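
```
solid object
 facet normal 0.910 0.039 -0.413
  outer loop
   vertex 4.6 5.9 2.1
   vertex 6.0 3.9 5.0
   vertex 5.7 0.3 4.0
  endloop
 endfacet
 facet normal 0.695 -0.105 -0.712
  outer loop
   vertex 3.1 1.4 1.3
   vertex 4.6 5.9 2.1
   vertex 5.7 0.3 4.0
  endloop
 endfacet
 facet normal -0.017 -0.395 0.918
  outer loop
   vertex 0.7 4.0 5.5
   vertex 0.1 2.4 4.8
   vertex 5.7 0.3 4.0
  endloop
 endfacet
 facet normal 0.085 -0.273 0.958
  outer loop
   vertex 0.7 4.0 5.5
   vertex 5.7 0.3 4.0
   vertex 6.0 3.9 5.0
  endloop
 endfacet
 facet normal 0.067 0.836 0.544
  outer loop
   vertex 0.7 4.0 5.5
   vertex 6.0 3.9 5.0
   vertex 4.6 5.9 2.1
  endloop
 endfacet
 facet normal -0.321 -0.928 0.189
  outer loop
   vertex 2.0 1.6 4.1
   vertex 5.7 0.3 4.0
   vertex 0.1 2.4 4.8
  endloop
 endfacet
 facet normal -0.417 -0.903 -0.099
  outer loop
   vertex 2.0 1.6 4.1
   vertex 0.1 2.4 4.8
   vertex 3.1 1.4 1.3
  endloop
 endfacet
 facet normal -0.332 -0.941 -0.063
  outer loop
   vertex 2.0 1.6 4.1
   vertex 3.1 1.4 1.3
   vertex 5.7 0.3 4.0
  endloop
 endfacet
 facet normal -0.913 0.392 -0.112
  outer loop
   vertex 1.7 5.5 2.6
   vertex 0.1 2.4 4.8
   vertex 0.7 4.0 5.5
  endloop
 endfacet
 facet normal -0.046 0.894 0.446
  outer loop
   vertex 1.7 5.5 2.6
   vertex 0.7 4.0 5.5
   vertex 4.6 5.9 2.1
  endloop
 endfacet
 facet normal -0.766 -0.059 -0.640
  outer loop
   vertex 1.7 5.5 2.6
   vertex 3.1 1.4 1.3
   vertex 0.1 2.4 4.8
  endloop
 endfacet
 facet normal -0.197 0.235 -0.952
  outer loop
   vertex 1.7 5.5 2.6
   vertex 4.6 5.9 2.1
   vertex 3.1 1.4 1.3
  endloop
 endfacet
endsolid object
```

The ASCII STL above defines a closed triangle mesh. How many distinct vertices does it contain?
8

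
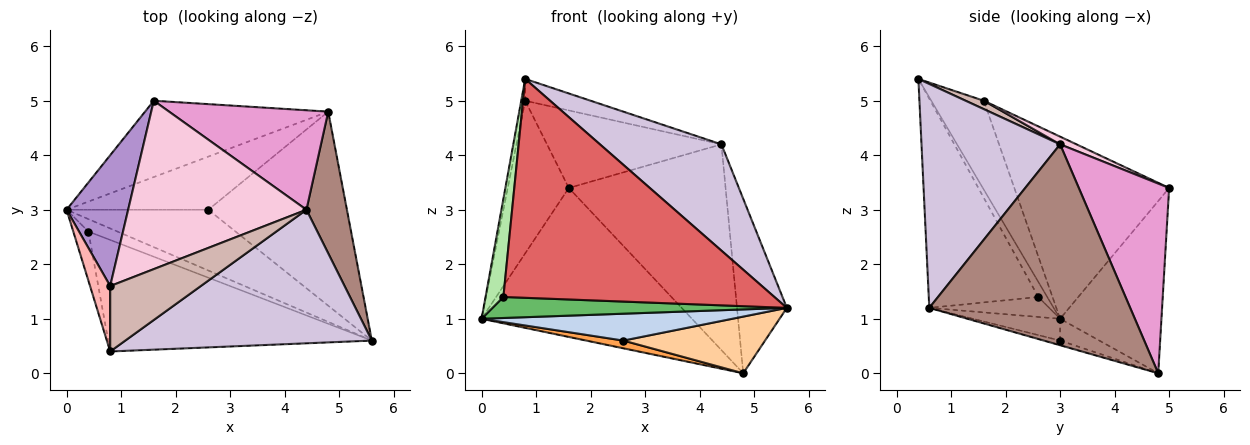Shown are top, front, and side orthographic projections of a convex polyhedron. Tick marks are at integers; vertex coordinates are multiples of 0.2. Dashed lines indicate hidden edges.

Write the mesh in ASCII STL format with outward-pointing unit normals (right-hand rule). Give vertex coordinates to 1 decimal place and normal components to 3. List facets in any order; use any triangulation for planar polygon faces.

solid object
 facet normal -0.394 0.818 -0.419
  outer loop
   vertex 1.6 5.0 3.4
   vertex 4.8 4.8 0.0
   vertex 0.0 3.0 1.0
  endloop
 endfacet
 facet normal -0.139 -0.401 -0.906
  outer loop
   vertex 2.6 3.0 0.6
   vertex 5.6 0.6 1.2
   vertex 0.0 3.0 1.0
  endloop
 endfacet
 facet normal -0.151 -0.142 -0.978
  outer loop
   vertex 2.6 3.0 0.6
   vertex 0.0 3.0 1.0
   vertex 4.8 4.8 0.0
  endloop
 endfacet
 facet normal -0.032 -0.280 -0.959
  outer loop
   vertex 2.6 3.0 0.6
   vertex 4.8 4.8 0.0
   vertex 5.6 0.6 1.2
  endloop
 endfacet
 facet normal -0.331 -0.812 -0.481
  outer loop
   vertex 0.4 2.6 1.4
   vertex 0.0 3.0 1.0
   vertex 5.6 0.6 1.2
  endloop
 endfacet
 facet normal -0.408 -0.816 -0.408
  outer loop
   vertex 0.4 2.6 1.4
   vertex 0.8 0.4 5.4
   vertex 0.0 3.0 1.0
  endloop
 endfacet
 facet normal -0.339 -0.838 -0.427
  outer loop
   vertex 0.4 2.6 1.4
   vertex 5.6 0.6 1.2
   vertex 0.8 0.4 5.4
  endloop
 endfacet
 facet normal -0.973 0.073 0.220
  outer loop
   vertex 0.8 1.6 5.0
   vertex 0.0 3.0 1.0
   vertex 0.8 0.4 5.4
  endloop
 endfacet
 facet normal -0.887 0.350 0.300
  outer loop
   vertex 0.8 1.6 5.0
   vertex 1.6 5.0 3.4
   vertex 0.0 3.0 1.0
  endloop
 endfacet
 facet normal 0.579 -0.508 0.638
  outer loop
   vertex 4.4 3.0 4.2
   vertex 0.8 0.4 5.4
   vertex 5.6 0.6 1.2
  endloop
 endfacet
 facet normal 0.953 0.236 0.192
  outer loop
   vertex 4.4 3.0 4.2
   vertex 5.6 0.6 1.2
   vertex 4.8 4.8 0.0
  endloop
 endfacet
 facet normal 0.088 0.315 0.945
  outer loop
   vertex 4.4 3.0 4.2
   vertex 0.8 1.6 5.0
   vertex 0.8 0.4 5.4
  endloop
 endfacet
 facet normal 0.460 0.799 0.386
  outer loop
   vertex 4.4 3.0 4.2
   vertex 4.8 4.8 0.0
   vertex 1.6 5.0 3.4
  endloop
 endfacet
 facet normal 0.039 0.418 0.908
  outer loop
   vertex 4.4 3.0 4.2
   vertex 1.6 5.0 3.4
   vertex 0.8 1.6 5.0
  endloop
 endfacet
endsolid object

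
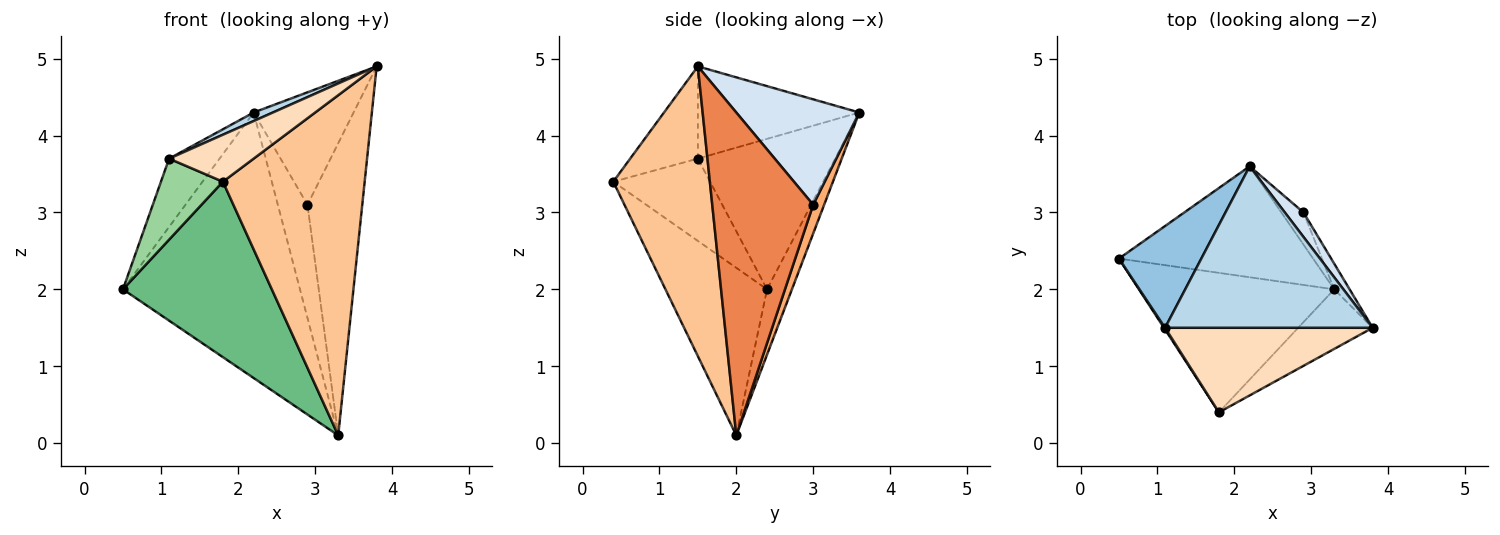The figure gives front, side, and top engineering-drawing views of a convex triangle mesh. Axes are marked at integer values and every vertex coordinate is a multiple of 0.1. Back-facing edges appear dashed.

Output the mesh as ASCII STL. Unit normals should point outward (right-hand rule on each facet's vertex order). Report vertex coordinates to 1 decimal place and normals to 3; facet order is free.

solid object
 facet normal -0.129 0.915 -0.382
  outer loop
   vertex 3.3 2.0 0.1
   vertex 0.5 2.4 2.0
   vertex 2.2 3.6 4.3
  endloop
 endfacet
 facet normal -0.835 0.307 0.457
  outer loop
   vertex 1.1 1.5 3.7
   vertex 2.2 3.6 4.3
   vertex 0.5 2.4 2.0
  endloop
 endfacet
 facet normal -0.406 -0.048 0.913
  outer loop
   vertex 1.1 1.5 3.7
   vertex 3.8 1.5 4.9
   vertex 2.2 3.6 4.3
  endloop
 endfacet
 facet normal 0.769 0.625 0.136
  outer loop
   vertex 2.9 3.0 3.1
   vertex 2.2 3.6 4.3
   vertex 3.8 1.5 4.9
  endloop
 endfacet
 facet normal 0.878 0.477 -0.042
  outer loop
   vertex 2.9 3.0 3.1
   vertex 3.8 1.5 4.9
   vertex 3.3 2.0 0.1
  endloop
 endfacet
 facet normal 0.336 0.906 -0.257
  outer loop
   vertex 2.9 3.0 3.1
   vertex 3.3 2.0 0.1
   vertex 2.2 3.6 4.3
  endloop
 endfacet
 facet normal 0.557 -0.818 -0.143
  outer loop
   vertex 1.8 0.4 3.4
   vertex 3.3 2.0 0.1
   vertex 3.8 1.5 4.9
  endloop
 endfacet
 facet normal -0.362 -0.453 0.815
  outer loop
   vertex 1.8 0.4 3.4
   vertex 3.8 1.5 4.9
   vertex 1.1 1.5 3.7
  endloop
 endfacet
 facet normal -0.471 -0.690 -0.549
  outer loop
   vertex 1.8 0.4 3.4
   vertex 0.5 2.4 2.0
   vertex 3.3 2.0 0.1
  endloop
 endfacet
 facet normal -0.842 -0.539 0.012
  outer loop
   vertex 1.8 0.4 3.4
   vertex 1.1 1.5 3.7
   vertex 0.5 2.4 2.0
  endloop
 endfacet
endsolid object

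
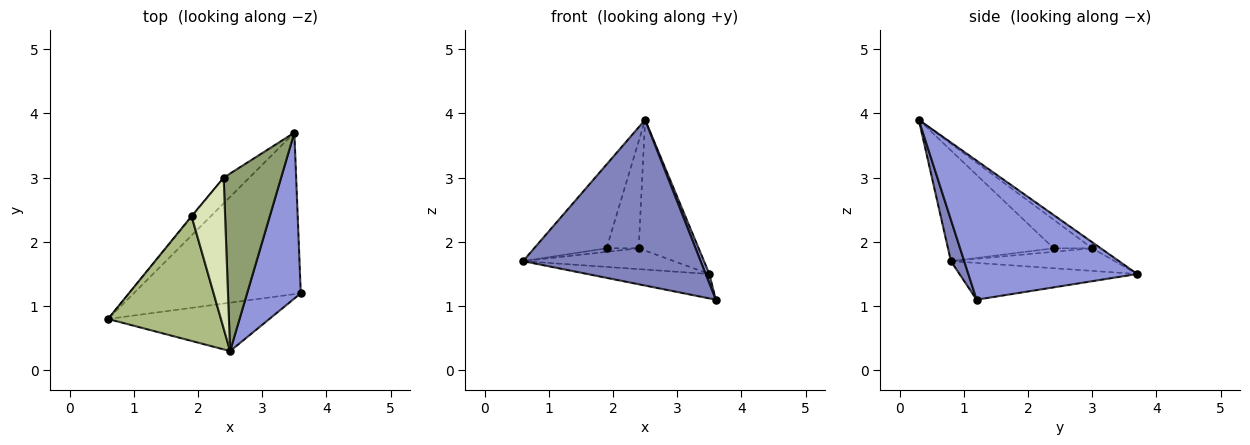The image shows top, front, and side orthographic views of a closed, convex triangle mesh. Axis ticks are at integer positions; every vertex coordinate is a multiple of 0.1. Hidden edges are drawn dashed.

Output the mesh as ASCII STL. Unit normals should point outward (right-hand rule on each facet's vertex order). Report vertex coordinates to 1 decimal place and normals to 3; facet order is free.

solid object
 facet normal -0.213 0.146 -0.966
  outer loop
   vertex 3.5 3.7 1.5
   vertex 3.6 1.2 1.1
   vertex 0.6 0.8 1.7
  endloop
 endfacet
 facet normal 0.072 -0.957 -0.280
  outer loop
   vertex 2.5 0.3 3.9
   vertex 0.6 0.8 1.7
   vertex 3.6 1.2 1.1
  endloop
 endfacet
 facet normal 0.933 -0.020 0.360
  outer loop
   vertex 2.5 0.3 3.9
   vertex 3.6 1.2 1.1
   vertex 3.5 3.7 1.5
  endloop
 endfacet
 facet normal -0.564 0.520 -0.642
  outer loop
   vertex 2.4 3.0 1.9
   vertex 3.5 3.7 1.5
   vertex 0.6 0.8 1.7
  endloop
 endfacet
 facet normal -0.084 0.591 0.802
  outer loop
   vertex 2.4 3.0 1.9
   vertex 2.5 0.3 3.9
   vertex 3.5 3.7 1.5
  endloop
 endfacet
 facet normal -0.631 0.433 0.644
  outer loop
   vertex 1.9 2.4 1.9
   vertex 0.6 0.8 1.7
   vertex 2.5 0.3 3.9
  endloop
 endfacet
 facet normal -0.762 0.635 -0.127
  outer loop
   vertex 1.9 2.4 1.9
   vertex 2.4 3.0 1.9
   vertex 0.6 0.8 1.7
  endloop
 endfacet
 facet normal -0.570 0.475 0.670
  outer loop
   vertex 1.9 2.4 1.9
   vertex 2.5 0.3 3.9
   vertex 2.4 3.0 1.9
  endloop
 endfacet
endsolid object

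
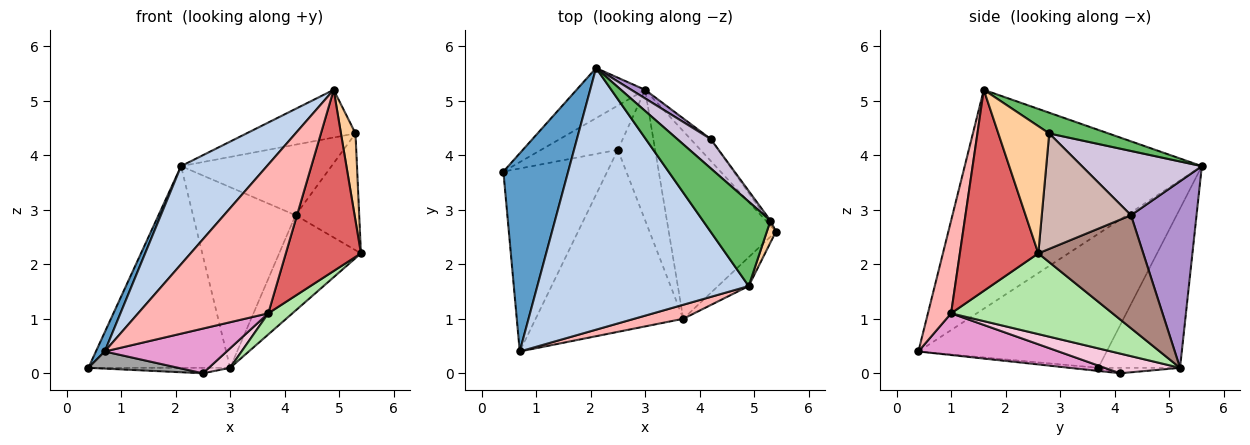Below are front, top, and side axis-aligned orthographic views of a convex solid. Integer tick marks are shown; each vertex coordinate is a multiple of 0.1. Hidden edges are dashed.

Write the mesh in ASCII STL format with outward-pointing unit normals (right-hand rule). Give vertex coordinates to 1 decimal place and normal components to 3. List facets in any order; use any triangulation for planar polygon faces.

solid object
 facet normal -0.899 -0.042 0.435
  outer loop
   vertex 2.1 5.6 3.8
   vertex 0.4 3.7 0.1
   vertex 0.7 0.4 0.4
  endloop
 endfacet
 facet normal -0.696 -0.252 0.672
  outer loop
   vertex 2.1 5.6 3.8
   vertex 0.7 0.4 0.4
   vertex 4.9 1.6 5.2
  endloop
 endfacet
 facet normal -0.489 0.847 -0.210
  outer loop
   vertex 3.0 5.2 0.1
   vertex 0.4 3.7 0.1
   vertex 2.1 5.6 3.8
  endloop
 endfacet
 facet normal 0.959 -0.274 0.069
  outer loop
   vertex 5.3 2.8 4.4
   vertex 4.9 1.6 5.2
   vertex 5.4 2.6 2.2
  endloop
 endfacet
 facet normal 0.258 0.475 0.841
  outer loop
   vertex 5.3 2.8 4.4
   vertex 2.1 5.6 3.8
   vertex 4.9 1.6 5.2
  endloop
 endfacet
 facet normal 0.599 -0.090 -0.796
  outer loop
   vertex 3.7 1.0 1.1
   vertex 3.0 5.2 0.1
   vertex 5.4 2.6 2.2
  endloop
 endfacet
 facet normal 0.718 -0.687 -0.110
  outer loop
   vertex 3.7 1.0 1.1
   vertex 5.4 2.6 2.2
   vertex 4.9 1.6 5.2
  endloop
 endfacet
 facet normal 0.175 -0.980 0.092
  outer loop
   vertex 3.7 1.0 1.1
   vertex 4.9 1.6 5.2
   vertex 0.7 0.4 0.4
  endloop
 endfacet
 facet normal 0.538 0.842 0.040
  outer loop
   vertex 4.2 4.3 2.9
   vertex 3.0 5.2 0.1
   vertex 2.1 5.6 3.8
  endloop
 endfacet
 facet normal 0.593 0.744 0.309
  outer loop
   vertex 4.2 4.3 2.9
   vertex 2.1 5.6 3.8
   vertex 5.3 2.8 4.4
  endloop
 endfacet
 facet normal 0.781 0.609 -0.139
  outer loop
   vertex 4.2 4.3 2.9
   vertex 5.4 2.6 2.2
   vertex 3.0 5.2 0.1
  endloop
 endfacet
 facet normal 0.814 0.581 -0.016
  outer loop
   vertex 4.2 4.3 2.9
   vertex 5.3 2.8 4.4
   vertex 5.4 2.6 2.2
  endloop
 endfacet
 facet normal 0.265 -0.230 -0.937
  outer loop
   vertex 2.5 4.1 0.0
   vertex 3.7 1.0 1.1
   vertex 0.7 0.4 0.4
  endloop
 endfacet
 facet normal 0.464 -0.131 -0.876
  outer loop
   vertex 2.5 4.1 0.0
   vertex 3.0 5.2 0.1
   vertex 3.7 1.0 1.1
  endloop
 endfacet
 facet normal -0.030 -0.093 -0.995
  outer loop
   vertex 2.5 4.1 0.0
   vertex 0.7 0.4 0.4
   vertex 0.4 3.7 0.1
  endloop
 endfacet
 facet normal -0.070 0.122 -0.990
  outer loop
   vertex 2.5 4.1 0.0
   vertex 0.4 3.7 0.1
   vertex 3.0 5.2 0.1
  endloop
 endfacet
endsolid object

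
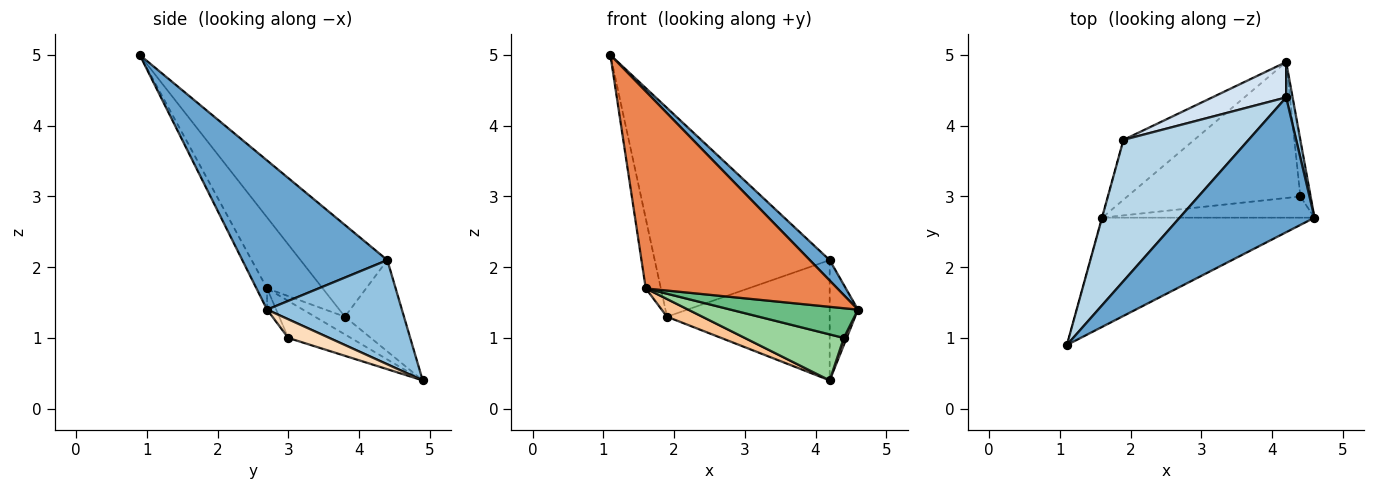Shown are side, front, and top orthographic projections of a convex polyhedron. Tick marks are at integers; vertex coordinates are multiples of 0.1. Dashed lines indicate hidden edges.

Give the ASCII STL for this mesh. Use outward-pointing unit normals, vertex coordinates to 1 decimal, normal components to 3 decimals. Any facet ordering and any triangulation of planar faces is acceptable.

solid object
 facet normal 0.738 -0.101 0.667
  outer loop
   vertex 4.2 4.4 2.1
   vertex 1.1 0.9 5.0
   vertex 4.6 2.7 1.4
  endloop
 endfacet
 facet normal 0.977 0.205 0.060
  outer loop
   vertex 4.2 4.4 2.1
   vertex 4.6 2.7 1.4
   vertex 4.2 4.9 0.4
  endloop
 endfacet
 facet normal -0.380 0.766 0.518
  outer loop
   vertex 4.2 4.4 2.1
   vertex 1.9 3.8 1.3
   vertex 1.1 0.9 5.0
  endloop
 endfacet
 facet normal -0.329 0.906 0.266
  outer loop
   vertex 4.2 4.4 2.1
   vertex 4.2 4.9 0.4
   vertex 1.9 3.8 1.3
  endloop
 endfacet
 facet normal -0.048 -0.874 -0.484
  outer loop
   vertex 1.6 2.7 1.7
   vertex 4.6 2.7 1.4
   vertex 1.1 0.9 5.0
  endloop
 endfacet
 facet normal -0.965 0.262 -0.003
  outer loop
   vertex 1.6 2.7 1.7
   vertex 1.1 0.9 5.0
   vertex 1.9 3.8 1.3
  endloop
 endfacet
 facet normal -0.233 -0.276 -0.933
  outer loop
   vertex 1.6 2.7 1.7
   vertex 1.9 3.8 1.3
   vertex 4.2 4.9 0.4
  endloop
 endfacet
 facet normal 0.874 -0.060 -0.482
  outer loop
   vertex 4.4 3.0 1.0
   vertex 4.2 4.9 0.4
   vertex 4.6 2.7 1.4
  endloop
 endfacet
 facet normal -0.058 -0.812 -0.580
  outer loop
   vertex 4.4 3.0 1.0
   vertex 4.6 2.7 1.4
   vertex 1.6 2.7 1.7
  endloop
 endfacet
 facet normal -0.198 -0.314 -0.928
  outer loop
   vertex 4.4 3.0 1.0
   vertex 1.6 2.7 1.7
   vertex 4.2 4.9 0.4
  endloop
 endfacet
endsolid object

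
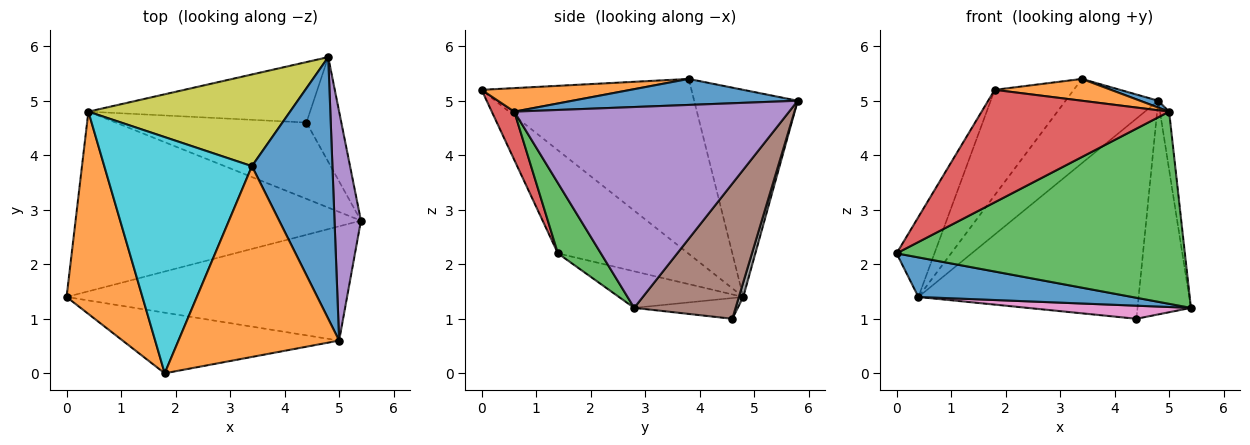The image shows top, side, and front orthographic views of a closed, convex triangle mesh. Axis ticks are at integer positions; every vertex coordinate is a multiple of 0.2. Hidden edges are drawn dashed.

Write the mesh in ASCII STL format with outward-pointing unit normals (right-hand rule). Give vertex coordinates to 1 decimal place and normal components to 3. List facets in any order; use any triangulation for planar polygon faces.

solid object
 facet normal -0.124 -0.213 -0.969
  outer loop
   vertex 0.4 4.8 1.4
   vertex 5.4 2.8 1.2
   vertex 0.0 1.4 2.2
  endloop
 endfacet
 facet normal -0.784 0.228 0.577
  outer loop
   vertex 0.4 4.8 1.4
   vertex 0.0 1.4 2.2
   vertex 1.8 0.0 5.2
  endloop
 endfacet
 facet normal 0.127 -0.853 -0.507
  outer loop
   vertex 5.0 0.6 4.8
   vertex 0.0 1.4 2.2
   vertex 5.4 2.8 1.2
  endloop
 endfacet
 facet normal 0.105 -0.875 -0.472
  outer loop
   vertex 5.0 0.6 4.8
   vertex 1.8 0.0 5.2
   vertex 0.0 1.4 2.2
  endloop
 endfacet
 facet normal 0.991 0.033 0.130
  outer loop
   vertex 5.0 0.6 4.8
   vertex 5.4 2.8 1.2
   vertex 4.8 5.8 5.0
  endloop
 endfacet
 facet normal 0.863 0.454 -0.223
  outer loop
   vertex 4.4 4.6 1.0
   vertex 4.8 5.8 5.0
   vertex 5.4 2.8 1.2
  endloop
 endfacet
 facet normal -0.106 -0.168 -0.980
  outer loop
   vertex 4.4 4.6 1.0
   vertex 5.4 2.8 1.2
   vertex 0.4 4.8 1.4
  endloop
 endfacet
 facet normal 0.019 0.957 -0.289
  outer loop
   vertex 4.4 4.6 1.0
   vertex 0.4 4.8 1.4
   vertex 4.8 5.8 5.0
  endloop
 endfacet
 facet normal -0.603 0.540 0.587
  outer loop
   vertex 3.4 3.8 5.4
   vertex 4.8 5.8 5.0
   vertex 0.4 4.8 1.4
  endloop
 endfacet
 facet normal -0.734 0.277 0.620
  outer loop
   vertex 3.4 3.8 5.4
   vertex 0.4 4.8 1.4
   vertex 1.8 0.0 5.2
  endloop
 endfacet
 facet normal 0.307 -0.025 0.951
  outer loop
   vertex 3.4 3.8 5.4
   vertex 5.0 0.6 4.8
   vertex 4.8 5.8 5.0
  endloop
 endfacet
 facet normal 0.144 -0.112 0.983
  outer loop
   vertex 3.4 3.8 5.4
   vertex 1.8 0.0 5.2
   vertex 5.0 0.6 4.8
  endloop
 endfacet
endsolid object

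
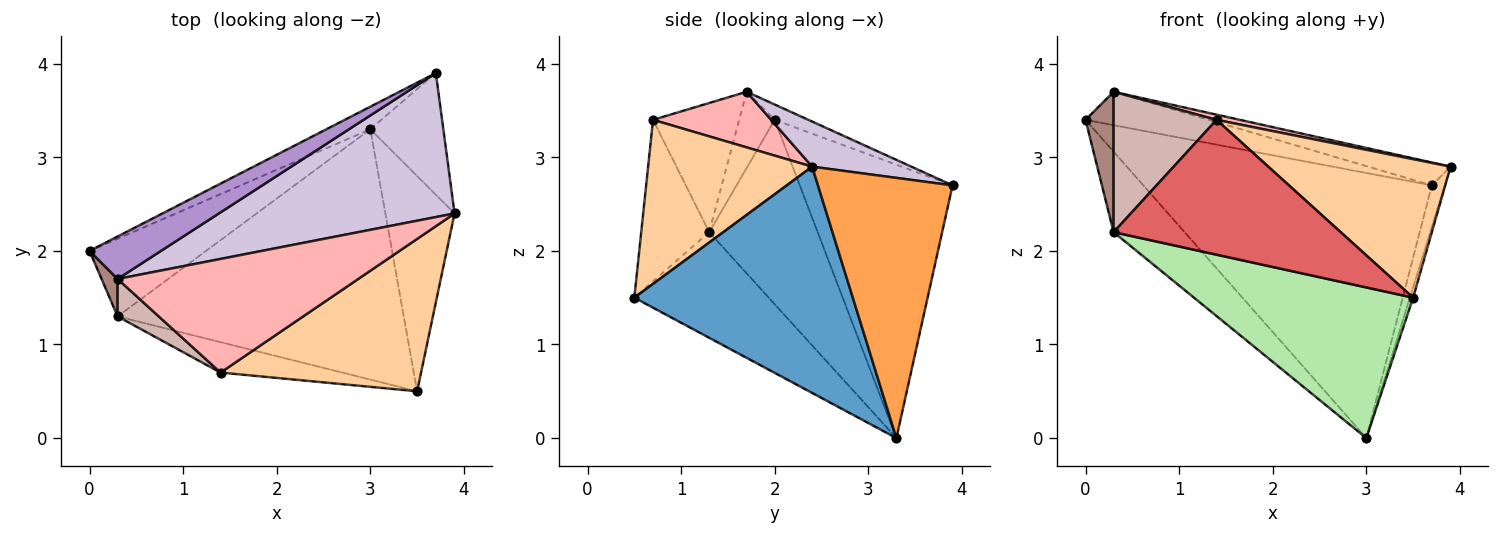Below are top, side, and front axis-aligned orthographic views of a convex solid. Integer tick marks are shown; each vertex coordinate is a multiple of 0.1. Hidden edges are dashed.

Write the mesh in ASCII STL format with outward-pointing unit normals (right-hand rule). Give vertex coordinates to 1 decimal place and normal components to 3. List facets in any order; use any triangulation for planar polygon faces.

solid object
 facet normal 0.956 0.014 -0.292
  outer loop
   vertex 3.0 3.3 0.0
   vertex 3.9 2.4 2.9
   vertex 3.5 0.5 1.5
  endloop
 endfacet
 facet normal -0.467 0.881 -0.075
  outer loop
   vertex 3.7 3.9 2.7
   vertex 3.0 3.3 0.0
   vertex 0.0 2.0 3.4
  endloop
 endfacet
 facet normal 0.959 0.092 -0.269
  outer loop
   vertex 3.7 3.9 2.7
   vertex 3.9 2.4 2.9
   vertex 3.0 3.3 0.0
  endloop
 endfacet
 facet normal 0.518 -0.575 0.633
  outer loop
   vertex 1.4 0.7 3.4
   vertex 3.5 0.5 1.5
   vertex 3.9 2.4 2.9
  endloop
 endfacet
 facet normal -0.740 0.484 -0.467
  outer loop
   vertex 0.3 1.3 2.2
   vertex 0.0 2.0 3.4
   vertex 3.0 3.3 0.0
  endloop
 endfacet
 facet normal -0.302 -0.492 -0.817
  outer loop
   vertex 0.3 1.3 2.2
   vertex 3.0 3.3 0.0
   vertex 3.5 0.5 1.5
  endloop
 endfacet
 facet normal -0.280 -0.936 -0.211
  outer loop
   vertex 0.3 1.3 2.2
   vertex 3.5 0.5 1.5
   vertex 1.4 0.7 3.4
  endloop
 endfacet
 facet normal 0.225 -0.045 0.973
  outer loop
   vertex 0.3 1.7 3.7
   vertex 1.4 0.7 3.4
   vertex 3.9 2.4 2.9
  endloop
 endfacet
 facet normal -0.166 0.609 0.775
  outer loop
   vertex 0.3 1.7 3.7
   vertex 3.7 3.9 2.7
   vertex 0.0 2.0 3.4
  endloop
 endfacet
 facet normal 0.186 0.154 0.970
  outer loop
   vertex 0.3 1.7 3.7
   vertex 3.9 2.4 2.9
   vertex 3.7 3.9 2.7
  endloop
 endfacet
 facet normal -0.774 -0.611 0.163
  outer loop
   vertex 0.3 1.7 3.7
   vertex 0.0 2.0 3.4
   vertex 0.3 1.3 2.2
  endloop
 endfacet
 facet normal -0.629 -0.752 0.200
  outer loop
   vertex 0.3 1.7 3.7
   vertex 0.3 1.3 2.2
   vertex 1.4 0.7 3.4
  endloop
 endfacet
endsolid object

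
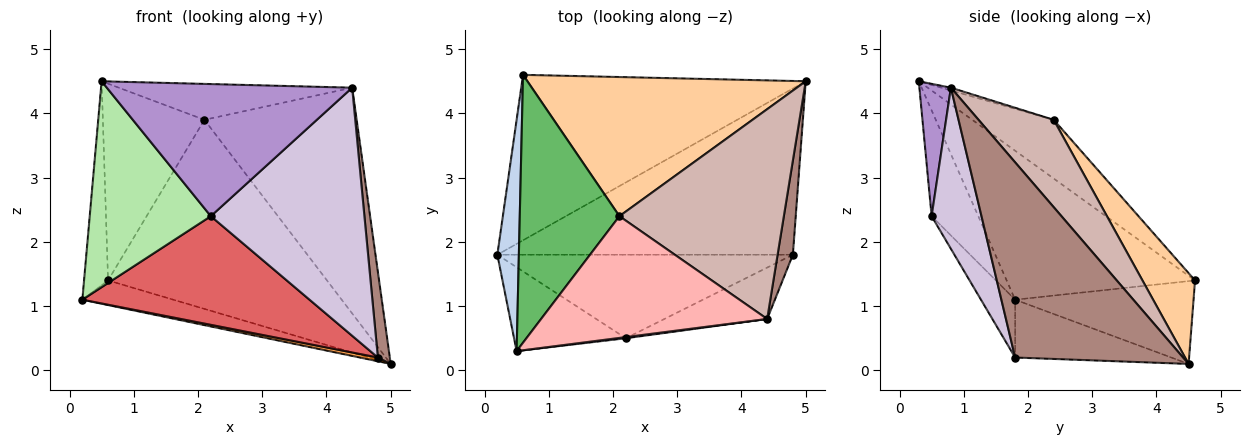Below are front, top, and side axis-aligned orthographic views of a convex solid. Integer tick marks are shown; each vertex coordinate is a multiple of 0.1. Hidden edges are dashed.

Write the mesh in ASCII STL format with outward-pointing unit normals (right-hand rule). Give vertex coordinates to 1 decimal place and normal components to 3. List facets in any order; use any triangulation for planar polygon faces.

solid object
 facet normal -0.278 0.141 -0.950
  outer loop
   vertex 0.6 4.6 1.4
   vertex 5.0 4.5 0.1
   vertex 0.2 1.8 1.1
  endloop
 endfacet
 facet normal -0.982 0.125 0.142
  outer loop
   vertex 0.5 0.3 4.5
   vertex 0.6 4.6 1.4
   vertex 0.2 1.8 1.1
  endloop
 endfacet
 facet normal -0.192 -0.022 -0.981
  outer loop
   vertex 4.8 1.8 0.2
   vertex 0.2 1.8 1.1
   vertex 5.0 4.5 0.1
  endloop
 endfacet
 facet normal 0.190 0.791 0.582
  outer loop
   vertex 2.1 2.4 3.9
   vertex 5.0 4.5 0.1
   vertex 0.6 4.6 1.4
  endloop
 endfacet
 facet normal -0.429 0.535 0.728
  outer loop
   vertex 2.1 2.4 3.9
   vertex 0.6 4.6 1.4
   vertex 0.5 0.3 4.5
  endloop
 endfacet
 facet normal -0.336 -0.872 -0.355
  outer loop
   vertex 2.2 0.5 2.4
   vertex 0.5 0.3 4.5
   vertex 0.2 1.8 1.1
  endloop
 endfacet
 facet normal -0.118 -0.787 -0.605
  outer loop
   vertex 2.2 0.5 2.4
   vertex 0.2 1.8 1.1
   vertex 4.8 1.8 0.2
  endloop
 endfacet
 facet normal -0.012 0.283 0.959
  outer loop
   vertex 4.4 0.8 4.4
   vertex 2.1 2.4 3.9
   vertex 0.5 0.3 4.5
  endloop
 endfacet
 facet normal 0.127 -0.992 0.009
  outer loop
   vertex 4.4 0.8 4.4
   vertex 0.5 0.3 4.5
   vertex 2.2 0.5 2.4
  endloop
 endfacet
 facet normal 0.303 -0.933 -0.193
  outer loop
   vertex 4.4 0.8 4.4
   vertex 2.2 0.5 2.4
   vertex 4.8 1.8 0.2
  endloop
 endfacet
 facet normal 0.994 -0.071 0.078
  outer loop
   vertex 4.4 0.8 4.4
   vertex 4.8 1.8 0.2
   vertex 5.0 4.5 0.1
  endloop
 endfacet
 facet normal 0.340 0.689 0.640
  outer loop
   vertex 4.4 0.8 4.4
   vertex 5.0 4.5 0.1
   vertex 2.1 2.4 3.9
  endloop
 endfacet
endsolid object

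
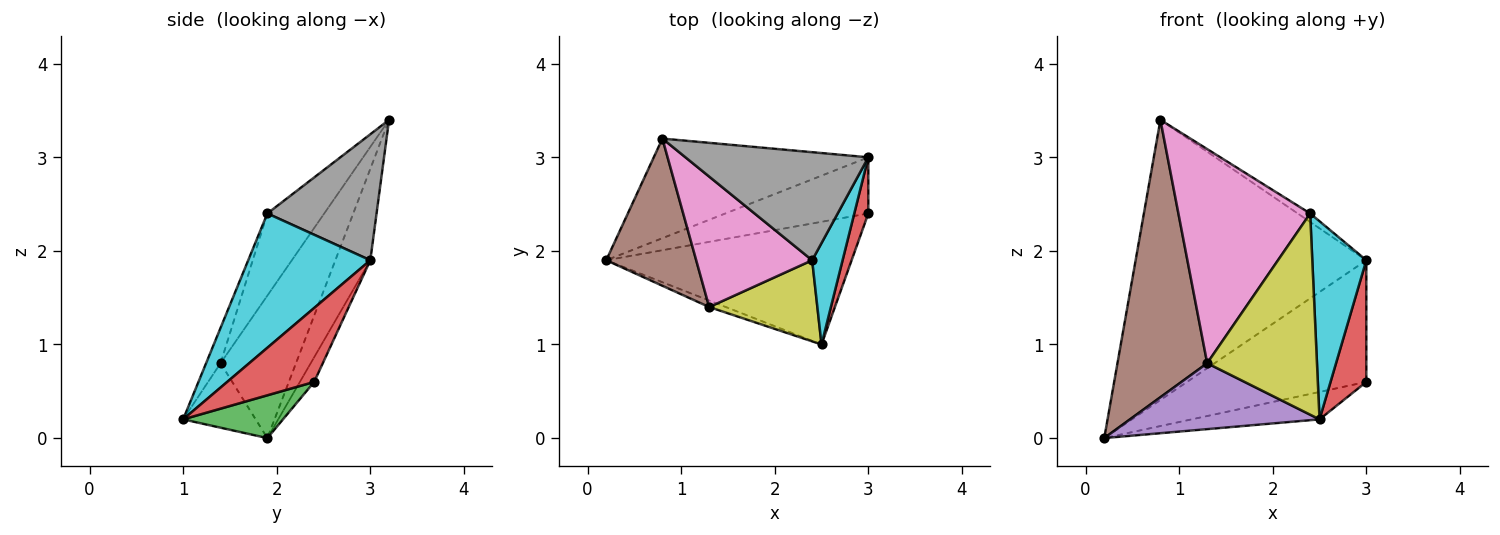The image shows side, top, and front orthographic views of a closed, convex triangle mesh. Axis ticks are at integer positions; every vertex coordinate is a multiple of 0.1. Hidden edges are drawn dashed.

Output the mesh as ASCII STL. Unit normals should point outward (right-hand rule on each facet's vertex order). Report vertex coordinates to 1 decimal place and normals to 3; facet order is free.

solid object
 facet normal -0.141 0.933 -0.332
  outer loop
   vertex 0.8 3.2 3.4
   vertex 3.0 3.0 1.9
   vertex 0.2 1.9 0.0
  endloop
 endfacet
 facet normal -0.072 0.906 -0.418
  outer loop
   vertex 3.0 2.4 0.6
   vertex 0.2 1.9 0.0
   vertex 3.0 3.0 1.9
  endloop
 endfacet
 facet normal 0.168 0.215 -0.962
  outer loop
   vertex 3.0 2.4 0.6
   vertex 2.5 1.0 0.2
   vertex 0.2 1.9 0.0
  endloop
 endfacet
 facet normal 0.911 -0.375 0.173
  outer loop
   vertex 3.0 2.4 0.6
   vertex 3.0 3.0 1.9
   vertex 2.5 1.0 0.2
  endloop
 endfacet
 facet normal -0.356 -0.930 -0.092
  outer loop
   vertex 1.3 1.4 0.8
   vertex 0.2 1.9 0.0
   vertex 2.5 1.0 0.2
  endloop
 endfacet
 facet normal -0.596 -0.709 0.376
  outer loop
   vertex 1.3 1.4 0.8
   vertex 0.8 3.2 3.4
   vertex 0.2 1.9 0.0
  endloop
 endfacet
 facet normal -0.346 -0.801 0.488
  outer loop
   vertex 2.4 1.9 2.4
   vertex 0.8 3.2 3.4
   vertex 1.3 1.4 0.8
  endloop
 endfacet
 facet normal 0.566 0.065 0.822
  outer loop
   vertex 2.4 1.9 2.4
   vertex 3.0 3.0 1.9
   vertex 0.8 3.2 3.4
  endloop
 endfacet
 facet normal -0.121 -0.921 0.371
  outer loop
   vertex 2.4 1.9 2.4
   vertex 1.3 1.4 0.8
   vertex 2.5 1.0 0.2
  endloop
 endfacet
 facet normal 0.895 -0.396 0.203
  outer loop
   vertex 2.4 1.9 2.4
   vertex 2.5 1.0 0.2
   vertex 3.0 3.0 1.9
  endloop
 endfacet
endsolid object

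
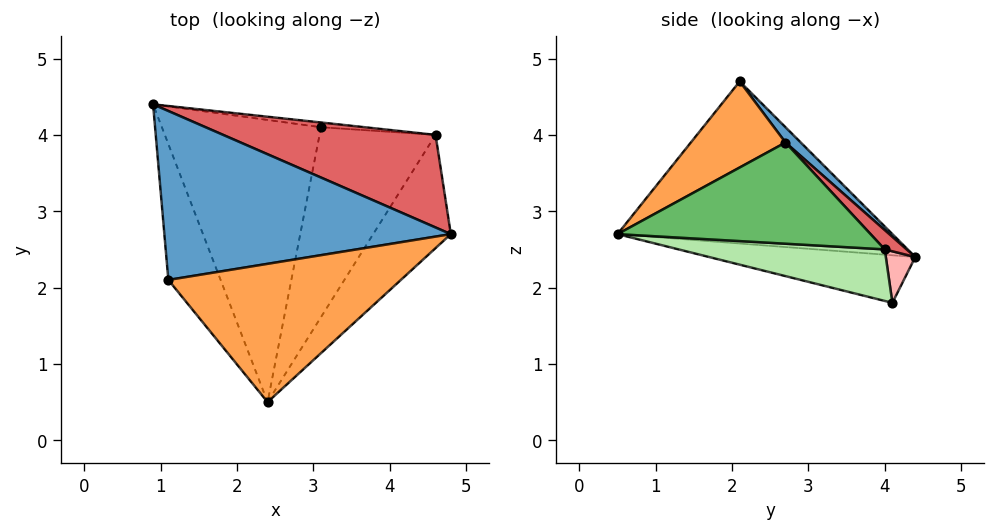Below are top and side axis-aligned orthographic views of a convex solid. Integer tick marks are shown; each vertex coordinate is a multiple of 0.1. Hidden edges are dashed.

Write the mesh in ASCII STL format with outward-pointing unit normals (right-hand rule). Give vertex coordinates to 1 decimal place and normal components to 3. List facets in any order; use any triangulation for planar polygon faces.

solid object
 facet normal 0.038 0.708 0.705
  outer loop
   vertex 1.1 2.1 4.7
   vertex 4.8 2.7 3.9
   vertex 0.9 4.4 2.4
  endloop
 endfacet
 facet normal -0.887 -0.363 -0.286
  outer loop
   vertex 1.1 2.1 4.7
   vertex 0.9 4.4 2.4
   vertex 2.4 0.5 2.7
  endloop
 endfacet
 facet normal 0.259 -0.665 0.700
  outer loop
   vertex 1.1 2.1 4.7
   vertex 2.4 0.5 2.7
   vertex 4.8 2.7 3.9
  endloop
 endfacet
 facet normal -0.282 -0.181 -0.942
  outer loop
   vertex 3.1 4.1 1.8
   vertex 2.4 0.5 2.7
   vertex 0.9 4.4 2.4
  endloop
 endfacet
 facet normal 0.700 -0.471 -0.537
  outer loop
   vertex 4.6 4.0 2.5
   vertex 4.8 2.7 3.9
   vertex 2.4 0.5 2.7
  endloop
 endfacet
 facet normal 0.388 -0.294 -0.874
  outer loop
   vertex 4.6 4.0 2.5
   vertex 2.4 0.5 2.7
   vertex 3.1 4.1 1.8
  endloop
 endfacet
 facet normal 0.061 0.736 0.674
  outer loop
   vertex 4.6 4.0 2.5
   vertex 0.9 4.4 2.4
   vertex 4.8 2.7 3.9
  endloop
 endfacet
 facet normal 0.110 0.990 -0.093
  outer loop
   vertex 4.6 4.0 2.5
   vertex 3.1 4.1 1.8
   vertex 0.9 4.4 2.4
  endloop
 endfacet
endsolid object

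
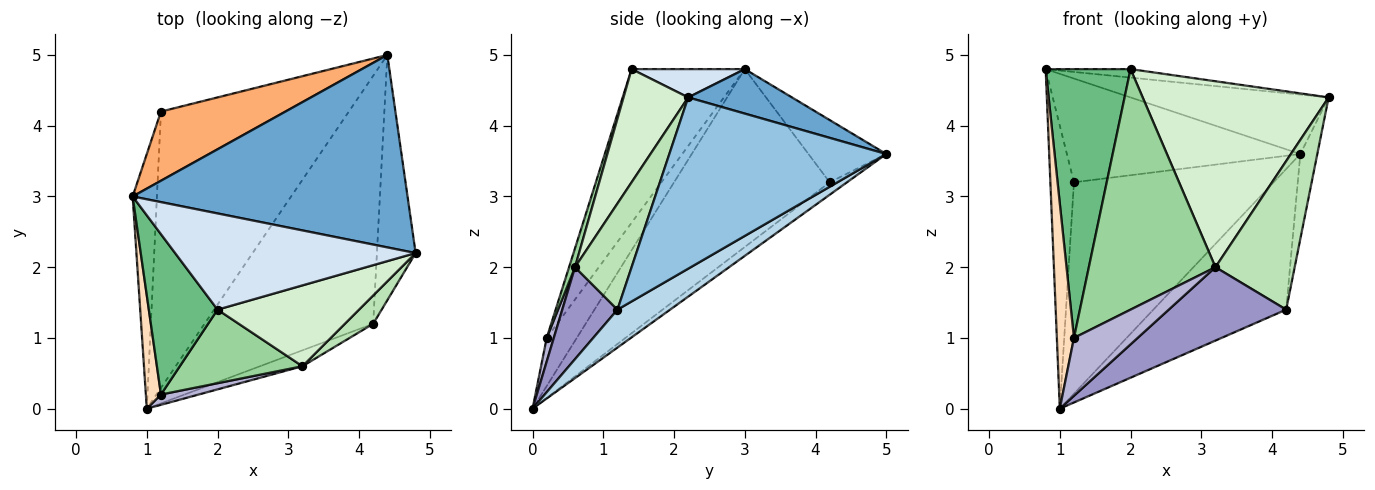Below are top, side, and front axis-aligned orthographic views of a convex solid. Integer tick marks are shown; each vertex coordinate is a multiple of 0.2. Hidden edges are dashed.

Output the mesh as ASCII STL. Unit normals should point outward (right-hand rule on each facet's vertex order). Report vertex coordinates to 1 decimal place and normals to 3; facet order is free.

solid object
 facet normal 0.153 0.292 0.944
  outer loop
   vertex 4.4 5.0 3.6
   vertex 0.8 3.0 4.8
   vertex 4.8 2.2 4.4
  endloop
 endfacet
 facet normal 0.973 0.076 -0.220
  outer loop
   vertex 4.2 1.2 1.4
   vertex 4.4 5.0 3.6
   vertex 4.8 2.2 4.4
  endloop
 endfacet
 facet normal 0.192 0.484 -0.854
  outer loop
   vertex 4.2 1.2 1.4
   vertex 1.0 0.0 0.0
   vertex 4.4 5.0 3.6
  endloop
 endfacet
 facet normal 0.116 0.087 0.989
  outer loop
   vertex 2.0 1.4 4.8
   vertex 4.8 2.2 4.4
   vertex 0.8 3.0 4.8
  endloop
 endfacet
 facet normal -0.980 0.148 -0.134
  outer loop
   vertex 1.2 4.2 3.2
   vertex 1.0 0.0 0.0
   vertex 0.8 3.0 4.8
  endloop
 endfacet
 facet normal -0.267 0.802 0.535
  outer loop
   vertex 1.2 4.2 3.2
   vertex 0.8 3.0 4.8
   vertex 4.4 5.0 3.6
  endloop
 endfacet
 facet normal -0.053 0.607 -0.793
  outer loop
   vertex 1.2 4.2 3.2
   vertex 4.4 5.0 3.6
   vertex 1.0 0.0 0.0
  endloop
 endfacet
 facet normal -0.839 -0.477 0.263
  outer loop
   vertex 1.2 0.2 1.0
   vertex 0.8 3.0 4.8
   vertex 1.0 0.0 0.0
  endloop
 endfacet
 facet normal -0.753 -0.565 0.337
  outer loop
   vertex 1.2 0.2 1.0
   vertex 2.0 1.4 4.8
   vertex 0.8 3.0 4.8
  endloop
 endfacet
 facet normal 0.045 -0.955 0.292
  outer loop
   vertex 3.2 0.6 2.0
   vertex 2.0 1.4 4.8
   vertex 1.2 0.2 1.0
  endloop
 endfacet
 facet normal 0.574 -0.804 0.153
  outer loop
   vertex 3.2 0.6 2.0
   vertex 4.2 1.2 1.4
   vertex 4.8 2.2 4.4
  endloop
 endfacet
 facet normal 0.304 -0.874 0.380
  outer loop
   vertex 3.2 0.6 2.0
   vertex 4.8 2.2 4.4
   vertex 2.0 1.4 4.8
  endloop
 endfacet
 facet normal 0.417 -0.888 -0.193
  outer loop
   vertex 3.2 0.6 2.0
   vertex 1.0 0.0 0.0
   vertex 4.2 1.2 1.4
  endloop
 endfacet
 facet normal 0.109 -0.979 0.174
  outer loop
   vertex 3.2 0.6 2.0
   vertex 1.2 0.2 1.0
   vertex 1.0 0.0 0.0
  endloop
 endfacet
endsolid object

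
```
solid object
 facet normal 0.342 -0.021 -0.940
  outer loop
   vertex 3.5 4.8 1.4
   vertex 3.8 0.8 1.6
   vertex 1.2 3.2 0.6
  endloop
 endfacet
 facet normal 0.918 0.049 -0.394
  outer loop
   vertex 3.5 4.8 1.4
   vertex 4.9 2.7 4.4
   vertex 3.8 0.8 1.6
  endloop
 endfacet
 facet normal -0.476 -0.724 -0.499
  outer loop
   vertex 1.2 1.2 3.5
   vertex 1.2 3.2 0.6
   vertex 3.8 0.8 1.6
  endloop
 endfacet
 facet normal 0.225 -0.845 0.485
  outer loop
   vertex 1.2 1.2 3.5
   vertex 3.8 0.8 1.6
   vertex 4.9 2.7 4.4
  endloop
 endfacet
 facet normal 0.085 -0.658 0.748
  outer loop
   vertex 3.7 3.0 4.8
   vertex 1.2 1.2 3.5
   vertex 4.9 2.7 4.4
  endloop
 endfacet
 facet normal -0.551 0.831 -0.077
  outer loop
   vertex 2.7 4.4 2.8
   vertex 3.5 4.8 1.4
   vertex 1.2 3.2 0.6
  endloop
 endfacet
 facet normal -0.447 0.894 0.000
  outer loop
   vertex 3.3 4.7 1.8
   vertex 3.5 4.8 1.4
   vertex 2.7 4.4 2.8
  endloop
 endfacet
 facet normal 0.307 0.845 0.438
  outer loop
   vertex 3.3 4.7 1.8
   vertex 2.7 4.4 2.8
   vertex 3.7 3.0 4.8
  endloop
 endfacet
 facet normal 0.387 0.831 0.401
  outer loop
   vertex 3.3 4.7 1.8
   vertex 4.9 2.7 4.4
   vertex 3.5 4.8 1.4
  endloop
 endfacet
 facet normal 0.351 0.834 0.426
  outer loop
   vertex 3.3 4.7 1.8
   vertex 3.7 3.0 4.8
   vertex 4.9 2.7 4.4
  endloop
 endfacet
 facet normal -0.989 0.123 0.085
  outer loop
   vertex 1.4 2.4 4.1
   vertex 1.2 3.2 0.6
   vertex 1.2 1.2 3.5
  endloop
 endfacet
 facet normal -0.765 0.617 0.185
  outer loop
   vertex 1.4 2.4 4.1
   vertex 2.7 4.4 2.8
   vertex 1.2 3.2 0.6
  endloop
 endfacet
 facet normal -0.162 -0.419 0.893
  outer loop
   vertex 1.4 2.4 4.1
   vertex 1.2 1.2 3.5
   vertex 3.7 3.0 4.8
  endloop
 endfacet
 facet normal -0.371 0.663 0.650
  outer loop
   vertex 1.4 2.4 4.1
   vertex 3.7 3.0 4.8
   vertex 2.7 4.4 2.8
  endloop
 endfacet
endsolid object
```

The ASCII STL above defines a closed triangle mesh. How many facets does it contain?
14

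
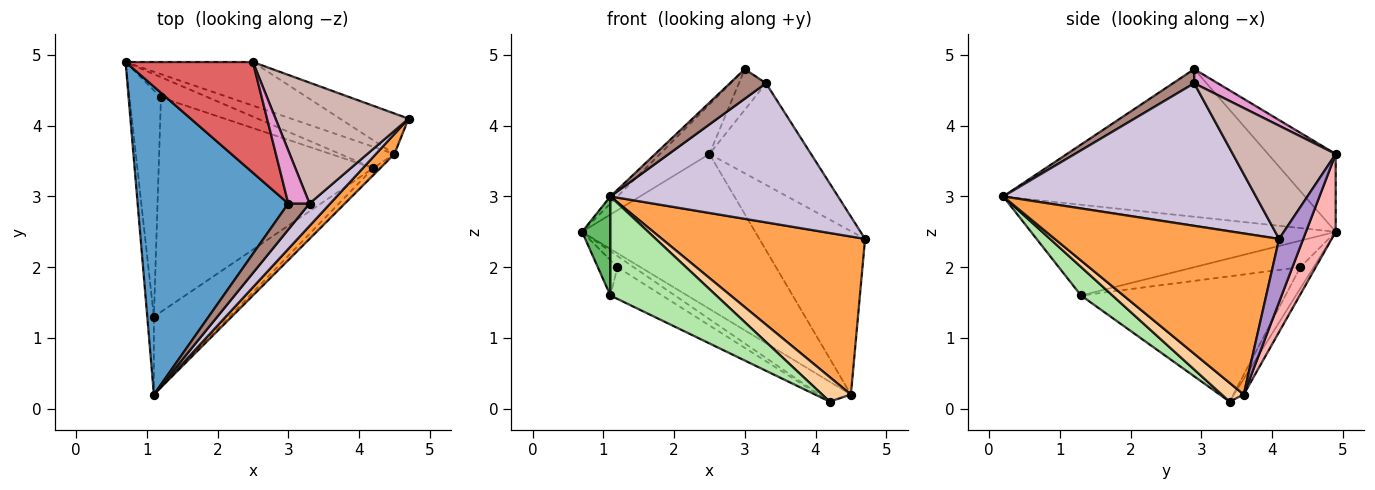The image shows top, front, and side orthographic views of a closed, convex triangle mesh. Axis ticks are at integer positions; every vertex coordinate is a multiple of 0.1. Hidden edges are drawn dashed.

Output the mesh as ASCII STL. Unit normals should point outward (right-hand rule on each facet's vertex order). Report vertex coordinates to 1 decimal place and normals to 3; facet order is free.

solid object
 facet normal -0.700 0.016 0.714
  outer loop
   vertex 3.0 2.9 4.8
   vertex 0.7 4.9 2.5
   vertex 1.1 0.2 3.0
  endloop
 endfacet
 facet normal -0.206 0.667 -0.716
  outer loop
   vertex 4.5 3.6 0.2
   vertex 4.2 3.4 0.1
   vertex 0.7 4.9 2.5
  endloop
 endfacet
 facet normal 0.739 -0.669 0.085
  outer loop
   vertex 4.5 3.6 0.2
   vertex 4.7 4.1 2.4
   vertex 1.1 0.2 3.0
  endloop
 endfacet
 facet normal 0.591 -0.775 -0.223
  outer loop
   vertex 4.5 3.6 0.2
   vertex 1.1 0.2 3.0
   vertex 4.2 3.4 0.1
  endloop
 endfacet
 facet normal -0.993 -0.092 -0.072
  outer loop
   vertex 1.1 1.3 1.6
   vertex 1.1 0.2 3.0
   vertex 0.7 4.9 2.5
  endloop
 endfacet
 facet normal 0.228 -0.766 -0.602
  outer loop
   vertex 1.1 1.3 1.6
   vertex 4.2 3.4 0.1
   vertex 1.1 0.2 3.0
  endloop
 endfacet
 facet normal -0.487 0.357 0.797
  outer loop
   vertex 2.5 4.9 3.6
   vertex 0.7 4.9 2.5
   vertex 3.0 2.9 4.8
  endloop
 endfacet
 facet normal 0.163 0.950 -0.267
  outer loop
   vertex 2.5 4.9 3.6
   vertex 4.5 3.6 0.2
   vertex 0.7 4.9 2.5
  endloop
 endfacet
 facet normal 0.216 0.948 -0.235
  outer loop
   vertex 2.5 4.9 3.6
   vertex 4.7 4.1 2.4
   vertex 4.5 3.6 0.2
  endloop
 endfacet
 facet normal 0.739 -0.665 0.107
  outer loop
   vertex 3.3 2.9 4.6
   vertex 1.1 0.2 3.0
   vertex 4.7 4.1 2.4
  endloop
 endfacet
 facet normal 0.403 -0.687 0.605
  outer loop
   vertex 3.3 2.9 4.6
   vertex 3.0 2.9 4.8
   vertex 1.1 0.2 3.0
  endloop
 endfacet
 facet normal 0.546 0.539 0.641
  outer loop
   vertex 3.3 2.9 4.6
   vertex 4.7 4.1 2.4
   vertex 2.5 4.9 3.6
  endloop
 endfacet
 facet normal 0.468 0.538 0.701
  outer loop
   vertex 3.3 2.9 4.6
   vertex 2.5 4.9 3.6
   vertex 3.0 2.9 4.8
  endloop
 endfacet
 facet normal -0.367 0.448 -0.815
  outer loop
   vertex 1.2 4.4 2.0
   vertex 0.7 4.9 2.5
   vertex 4.2 3.4 0.1
  endloop
 endfacet
 facet normal -0.640 0.119 -0.759
  outer loop
   vertex 1.2 4.4 2.0
   vertex 1.1 1.3 1.6
   vertex 0.7 4.9 2.5
  endloop
 endfacet
 facet normal -0.500 0.127 -0.857
  outer loop
   vertex 1.2 4.4 2.0
   vertex 4.2 3.4 0.1
   vertex 1.1 1.3 1.6
  endloop
 endfacet
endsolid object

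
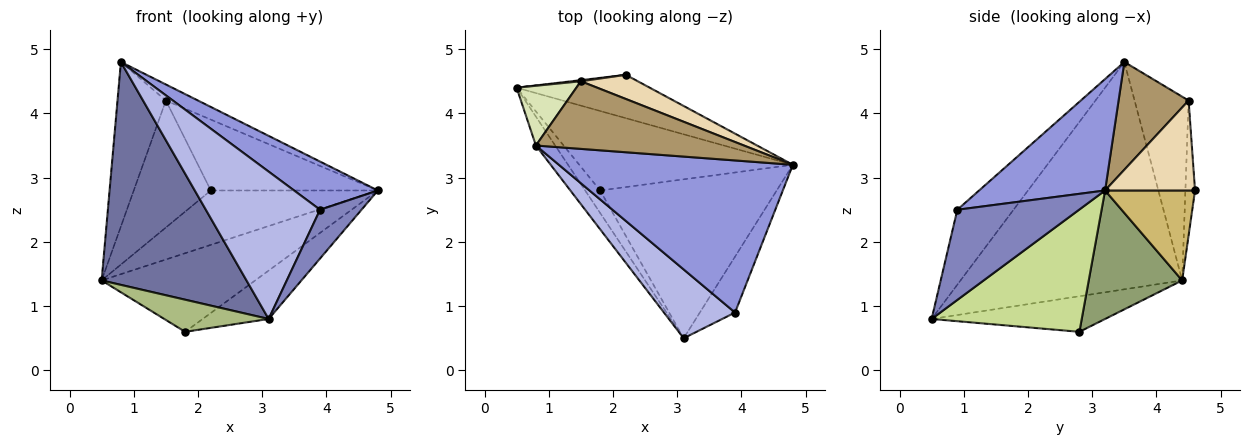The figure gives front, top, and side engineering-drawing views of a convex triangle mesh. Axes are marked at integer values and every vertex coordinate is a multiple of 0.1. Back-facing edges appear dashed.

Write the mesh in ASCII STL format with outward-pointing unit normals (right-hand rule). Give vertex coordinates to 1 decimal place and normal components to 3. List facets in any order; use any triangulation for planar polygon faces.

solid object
 facet normal -0.835 -0.546 -0.071
  outer loop
   vertex 0.8 3.5 4.8
   vertex 0.5 4.4 1.4
   vertex 3.1 0.5 0.8
  endloop
 endfacet
 facet normal 0.888 -0.302 -0.347
  outer loop
   vertex 3.9 0.9 2.5
   vertex 3.1 0.5 0.8
   vertex 4.8 3.2 2.8
  endloop
 endfacet
 facet normal 0.413 -0.275 0.868
  outer loop
   vertex 3.9 0.9 2.5
   vertex 4.8 3.2 2.8
   vertex 0.8 3.5 4.8
  endloop
 endfacet
 facet normal -0.407 -0.828 0.386
  outer loop
   vertex 3.9 0.9 2.5
   vertex 0.8 3.5 4.8
   vertex 3.1 0.5 0.8
  endloop
 endfacet
 facet normal 0.393 0.646 -0.654
  outer loop
   vertex 1.8 2.8 0.6
   vertex 0.5 4.4 1.4
   vertex 4.8 3.2 2.8
  endloop
 endfacet
 facet normal -0.806 -0.485 -0.340
  outer loop
   vertex 1.8 2.8 0.6
   vertex 3.1 0.5 0.8
   vertex 0.5 4.4 1.4
  endloop
 endfacet
 facet normal 0.552 0.243 -0.797
  outer loop
   vertex 1.8 2.8 0.6
   vertex 4.8 3.2 2.8
   vertex 3.1 0.5 0.8
  endloop
 endfacet
 facet normal -0.724 0.648 0.235
  outer loop
   vertex 1.5 4.5 4.2
   vertex 0.5 4.4 1.4
   vertex 0.8 3.5 4.8
  endloop
 endfacet
 facet normal 0.450 0.206 0.869
  outer loop
   vertex 1.5 4.5 4.2
   vertex 0.8 3.5 4.8
   vertex 4.8 3.2 2.8
  endloop
 endfacet
 facet normal 0.388 0.721 -0.574
  outer loop
   vertex 2.2 4.6 2.8
   vertex 4.8 3.2 2.8
   vertex 0.5 4.4 1.4
  endloop
 endfacet
 facet normal -0.124 0.992 0.009
  outer loop
   vertex 2.2 4.6 2.8
   vertex 0.5 4.4 1.4
   vertex 1.5 4.5 4.2
  endloop
 endfacet
 facet normal 0.454 0.843 0.287
  outer loop
   vertex 2.2 4.6 2.8
   vertex 1.5 4.5 4.2
   vertex 4.8 3.2 2.8
  endloop
 endfacet
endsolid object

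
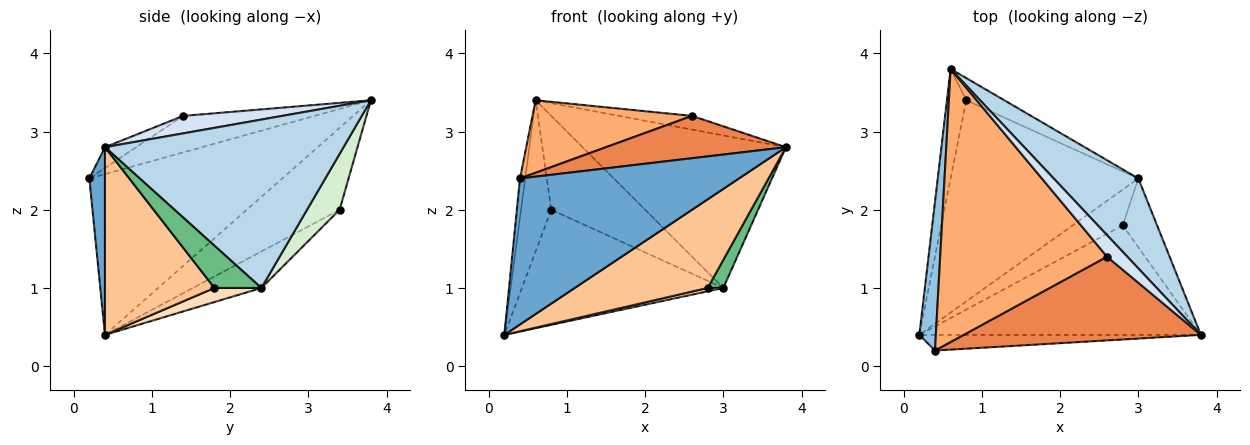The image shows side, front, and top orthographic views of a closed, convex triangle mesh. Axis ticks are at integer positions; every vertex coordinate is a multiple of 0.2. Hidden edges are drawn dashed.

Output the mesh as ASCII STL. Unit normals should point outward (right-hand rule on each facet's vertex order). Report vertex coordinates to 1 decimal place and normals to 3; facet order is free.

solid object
 facet normal 0.071 -0.992 -0.106
  outer loop
   vertex 0.4 0.2 2.4
   vertex 0.2 0.4 0.4
   vertex 3.8 0.4 2.8
  endloop
 endfacet
 facet normal -0.994 0.027 0.102
  outer loop
   vertex 0.4 0.2 2.4
   vertex 0.6 3.8 3.4
   vertex 0.2 0.4 0.4
  endloop
 endfacet
 facet normal 0.711 0.606 0.357
  outer loop
   vertex 3.0 2.4 1.0
   vertex 0.6 3.8 3.4
   vertex 3.8 0.4 2.8
  endloop
 endfacet
 facet normal 0.589 0.434 0.682
  outer loop
   vertex 2.6 1.4 3.2
   vertex 3.8 0.4 2.8
   vertex 0.6 3.8 3.4
  endloop
 endfacet
 facet normal -0.078 -0.450 0.890
  outer loop
   vertex 2.6 1.4 3.2
   vertex 0.4 0.2 2.4
   vertex 3.8 0.4 2.8
  endloop
 endfacet
 facet normal -0.207 -0.251 0.946
  outer loop
   vertex 2.6 1.4 3.2
   vertex 0.6 3.8 3.4
   vertex 0.4 0.2 2.4
  endloop
 endfacet
 facet normal 0.460 -0.559 -0.690
  outer loop
   vertex 2.8 1.8 1.0
   vertex 3.8 0.4 2.8
   vertex 0.2 0.4 0.4
  endloop
 endfacet
 facet normal 0.270 -0.090 -0.959
  outer loop
   vertex 2.8 1.8 1.0
   vertex 0.2 0.4 0.4
   vertex 3.0 2.4 1.0
  endloop
 endfacet
 facet normal 0.751 -0.250 -0.612
  outer loop
   vertex 2.8 1.8 1.0
   vertex 3.0 2.4 1.0
   vertex 3.8 0.4 2.8
  endloop
 endfacet
 facet normal -0.928 0.302 -0.219
  outer loop
   vertex 0.8 3.4 2.0
   vertex 0.2 0.4 0.4
   vertex 0.6 3.8 3.4
  endloop
 endfacet
 facet normal -0.166 0.490 -0.856
  outer loop
   vertex 0.8 3.4 2.0
   vertex 3.0 2.4 1.0
   vertex 0.2 0.4 0.4
  endloop
 endfacet
 facet normal 0.320 0.922 -0.218
  outer loop
   vertex 0.8 3.4 2.0
   vertex 0.6 3.8 3.4
   vertex 3.0 2.4 1.0
  endloop
 endfacet
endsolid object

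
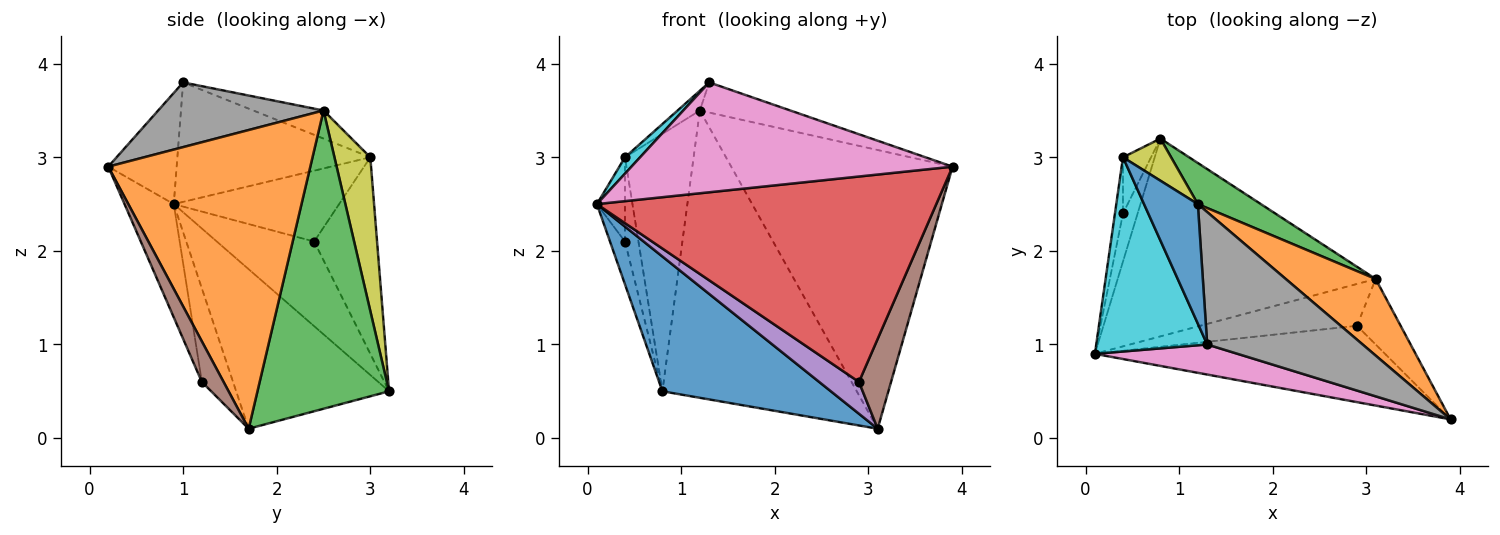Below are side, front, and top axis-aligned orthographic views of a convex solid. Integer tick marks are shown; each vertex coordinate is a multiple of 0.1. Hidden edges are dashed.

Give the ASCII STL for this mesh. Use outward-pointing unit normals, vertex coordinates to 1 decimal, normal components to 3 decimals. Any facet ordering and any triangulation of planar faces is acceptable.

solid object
 facet normal -0.455 -0.501 -0.736
  outer loop
   vertex 3.1 1.7 0.1
   vertex 0.1 0.9 2.5
   vertex 0.8 3.2 0.5
  endloop
 endfacet
 facet normal 0.661 0.724 0.199
  outer loop
   vertex 1.2 2.5 3.5
   vertex 3.9 0.2 2.9
   vertex 3.1 1.7 0.1
  endloop
 endfacet
 facet normal 0.557 0.822 0.118
  outer loop
   vertex 1.2 2.5 3.5
   vertex 3.1 1.7 0.1
   vertex 0.8 3.2 0.5
  endloop
 endfacet
 facet normal -0.135 -0.929 -0.345
  outer loop
   vertex 2.9 1.2 0.6
   vertex 3.9 0.2 2.9
   vertex 0.1 0.9 2.5
  endloop
 endfacet
 facet normal -0.429 -0.547 -0.719
  outer loop
   vertex 2.9 1.2 0.6
   vertex 0.1 0.9 2.5
   vertex 3.1 1.7 0.1
  endloop
 endfacet
 facet normal 0.480 -0.709 -0.517
  outer loop
   vertex 2.9 1.2 0.6
   vertex 3.1 1.7 0.1
   vertex 3.9 0.2 2.9
  endloop
 endfacet
 facet normal -0.201 -0.945 0.258
  outer loop
   vertex 1.3 1.0 3.8
   vertex 0.1 0.9 2.5
   vertex 3.9 0.2 2.9
  endloop
 endfacet
 facet normal 0.376 0.206 0.903
  outer loop
   vertex 1.3 1.0 3.8
   vertex 3.9 0.2 2.9
   vertex 1.2 2.5 3.5
  endloop
 endfacet
 facet normal 0.458 0.877 0.144
  outer loop
   vertex 0.4 3.0 3.0
   vertex 1.2 2.5 3.5
   vertex 0.8 3.2 0.5
  endloop
 endfacet
 facet normal -0.731 -0.057 0.680
  outer loop
   vertex 0.4 3.0 3.0
   vertex 0.1 0.9 2.5
   vertex 1.3 1.0 3.8
  endloop
 endfacet
 facet normal -0.458 0.145 0.877
  outer loop
   vertex 0.4 3.0 3.0
   vertex 1.3 1.0 3.8
   vertex 1.2 2.5 3.5
  endloop
 endfacet
 facet normal -0.974 0.150 -0.169
  outer loop
   vertex 0.4 2.4 2.1
   vertex 0.8 3.2 0.5
   vertex 0.1 0.9 2.5
  endloop
 endfacet
 facet normal -0.980 0.166 -0.111
  outer loop
   vertex 0.4 2.4 2.1
   vertex 0.1 0.9 2.5
   vertex 0.4 3.0 3.0
  endloop
 endfacet
 facet normal -0.968 0.208 -0.138
  outer loop
   vertex 0.4 2.4 2.1
   vertex 0.4 3.0 3.0
   vertex 0.8 3.2 0.5
  endloop
 endfacet
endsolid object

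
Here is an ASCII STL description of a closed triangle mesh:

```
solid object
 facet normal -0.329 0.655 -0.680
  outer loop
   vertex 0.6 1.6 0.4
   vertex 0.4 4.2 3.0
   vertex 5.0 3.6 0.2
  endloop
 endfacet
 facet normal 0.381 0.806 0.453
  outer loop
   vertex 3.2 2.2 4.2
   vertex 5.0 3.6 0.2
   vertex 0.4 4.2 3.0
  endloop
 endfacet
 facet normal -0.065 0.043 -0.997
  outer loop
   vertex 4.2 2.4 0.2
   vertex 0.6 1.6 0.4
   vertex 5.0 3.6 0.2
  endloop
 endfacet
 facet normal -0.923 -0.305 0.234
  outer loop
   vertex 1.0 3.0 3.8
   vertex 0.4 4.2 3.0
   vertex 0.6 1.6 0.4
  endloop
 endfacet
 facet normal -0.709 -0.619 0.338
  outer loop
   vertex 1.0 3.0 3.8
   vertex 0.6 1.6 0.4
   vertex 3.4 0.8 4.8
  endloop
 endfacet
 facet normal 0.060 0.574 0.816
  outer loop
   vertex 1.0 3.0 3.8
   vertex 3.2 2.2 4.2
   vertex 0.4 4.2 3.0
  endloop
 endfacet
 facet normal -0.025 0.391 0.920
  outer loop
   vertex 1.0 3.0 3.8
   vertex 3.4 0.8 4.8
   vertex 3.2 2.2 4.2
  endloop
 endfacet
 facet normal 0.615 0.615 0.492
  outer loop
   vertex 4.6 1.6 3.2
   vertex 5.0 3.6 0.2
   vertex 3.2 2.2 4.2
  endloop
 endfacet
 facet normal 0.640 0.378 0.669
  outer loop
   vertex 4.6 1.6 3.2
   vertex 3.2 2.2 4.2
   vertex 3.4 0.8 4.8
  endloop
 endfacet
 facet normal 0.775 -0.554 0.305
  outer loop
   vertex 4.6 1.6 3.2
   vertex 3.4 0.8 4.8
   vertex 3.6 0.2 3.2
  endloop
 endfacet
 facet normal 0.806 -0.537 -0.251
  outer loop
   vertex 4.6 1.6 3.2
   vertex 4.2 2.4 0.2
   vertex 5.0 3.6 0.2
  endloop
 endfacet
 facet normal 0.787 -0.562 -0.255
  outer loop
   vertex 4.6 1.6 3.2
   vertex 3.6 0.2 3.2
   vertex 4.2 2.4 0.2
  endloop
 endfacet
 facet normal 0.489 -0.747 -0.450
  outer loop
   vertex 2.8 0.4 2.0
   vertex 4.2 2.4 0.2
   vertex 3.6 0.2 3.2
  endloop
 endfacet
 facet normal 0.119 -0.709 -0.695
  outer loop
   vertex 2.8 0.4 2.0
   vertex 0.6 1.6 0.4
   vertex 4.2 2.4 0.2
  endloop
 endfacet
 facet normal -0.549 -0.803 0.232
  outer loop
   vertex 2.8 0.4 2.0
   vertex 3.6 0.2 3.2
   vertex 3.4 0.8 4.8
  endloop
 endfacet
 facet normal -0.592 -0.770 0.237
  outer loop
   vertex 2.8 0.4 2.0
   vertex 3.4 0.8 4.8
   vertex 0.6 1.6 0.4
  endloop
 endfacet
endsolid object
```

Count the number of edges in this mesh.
24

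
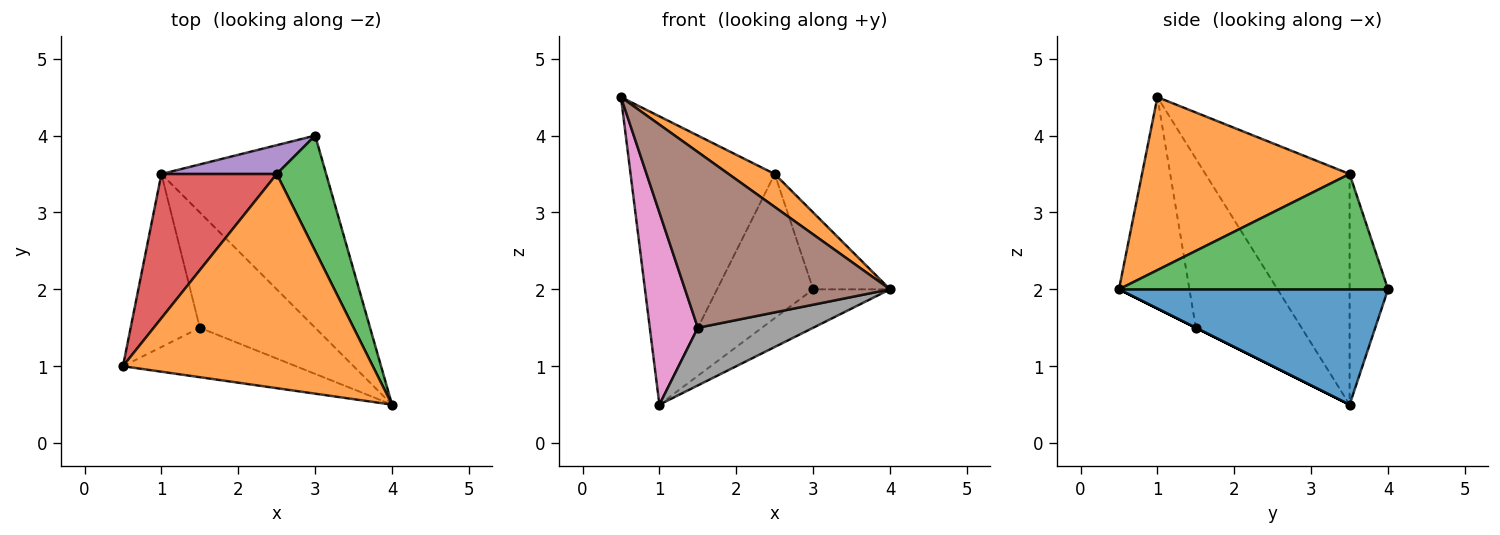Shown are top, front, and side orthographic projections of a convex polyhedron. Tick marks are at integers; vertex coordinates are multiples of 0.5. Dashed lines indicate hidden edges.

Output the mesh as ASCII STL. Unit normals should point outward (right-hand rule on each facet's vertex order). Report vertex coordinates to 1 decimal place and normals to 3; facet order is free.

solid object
 facet normal 0.566 0.162 -0.808
  outer loop
   vertex 1.0 3.5 0.5
   vertex 3.0 4.0 2.0
   vertex 4.0 0.5 2.0
  endloop
 endfacet
 facet normal 0.565 -0.125 0.816
  outer loop
   vertex 2.5 3.5 3.5
   vertex 0.5 1.0 4.5
   vertex 4.0 0.5 2.0
  endloop
 endfacet
 facet normal 0.889 0.254 0.381
  outer loop
   vertex 2.5 3.5 3.5
   vertex 4.0 0.5 2.0
   vertex 3.0 4.0 2.0
  endloop
 endfacet
 facet normal -0.667 0.667 0.333
  outer loop
   vertex 2.5 3.5 3.5
   vertex 1.0 3.5 0.5
   vertex 0.5 1.0 4.5
  endloop
 endfacet
 facet normal -0.365 0.913 0.183
  outer loop
   vertex 2.5 3.5 3.5
   vertex 3.0 4.0 2.0
   vertex 1.0 3.5 0.5
  endloop
 endfacet
 facet normal -0.314 -0.914 -0.257
  outer loop
   vertex 1.5 1.5 1.5
   vertex 4.0 0.5 2.0
   vertex 0.5 1.0 4.5
  endloop
 endfacet
 facet normal -0.853 -0.388 -0.349
  outer loop
   vertex 1.5 1.5 1.5
   vertex 0.5 1.0 4.5
   vertex 1.0 3.5 0.5
  endloop
 endfacet
 facet normal 0.000 -0.447 -0.894
  outer loop
   vertex 1.5 1.5 1.5
   vertex 1.0 3.5 0.5
   vertex 4.0 0.5 2.0
  endloop
 endfacet
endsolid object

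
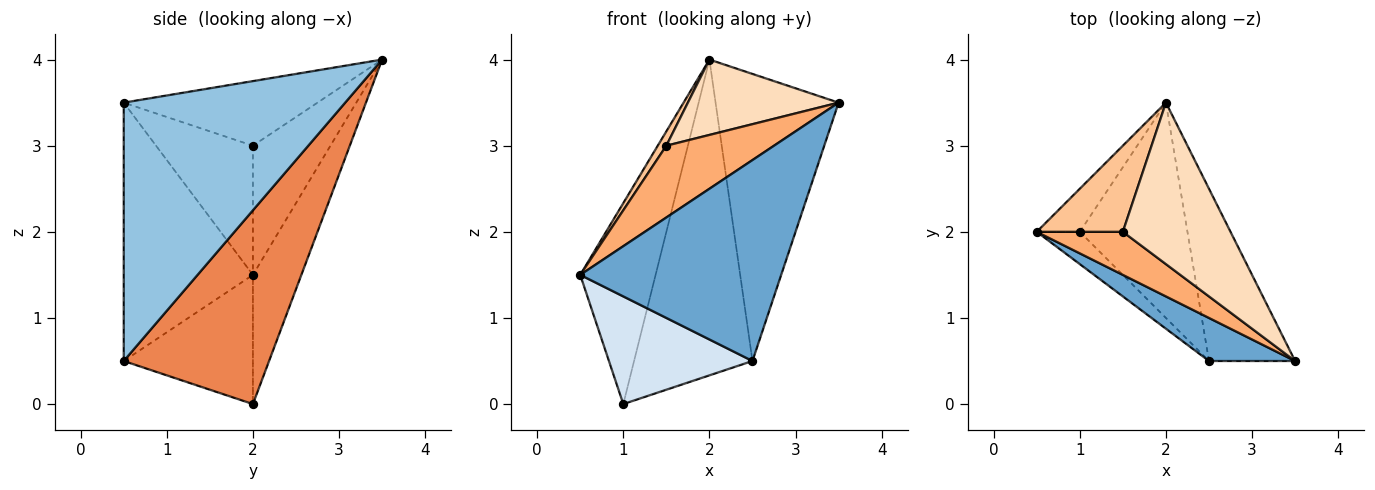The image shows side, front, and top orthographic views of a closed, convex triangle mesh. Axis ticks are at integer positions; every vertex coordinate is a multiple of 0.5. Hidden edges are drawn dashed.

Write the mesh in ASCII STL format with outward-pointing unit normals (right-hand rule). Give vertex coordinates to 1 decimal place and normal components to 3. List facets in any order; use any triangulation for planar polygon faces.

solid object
 facet normal -0.532 -0.828 0.177
  outer loop
   vertex 2.5 0.5 0.5
   vertex 3.5 0.5 3.5
   vertex 0.5 2.0 1.5
  endloop
 endfacet
 facet normal 0.839 0.466 -0.280
  outer loop
   vertex 2.5 0.5 0.5
   vertex 2.0 3.5 4.0
   vertex 3.5 0.5 3.5
  endloop
 endfacet
 facet normal -0.532 0.828 -0.177
  outer loop
   vertex 1.0 2.0 0.0
   vertex 0.5 2.0 1.5
   vertex 2.0 3.5 4.0
  endloop
 endfacet
 facet normal -0.653 -0.725 -0.218
  outer loop
   vertex 1.0 2.0 0.0
   vertex 2.5 0.5 0.5
   vertex 0.5 2.0 1.5
  endloop
 endfacet
 facet normal 0.712 0.580 -0.396
  outer loop
   vertex 1.0 2.0 0.0
   vertex 2.0 3.5 4.0
   vertex 2.5 0.5 0.5
  endloop
 endfacet
 facet normal -0.611 -0.679 0.407
  outer loop
   vertex 1.5 2.0 3.0
   vertex 0.5 2.0 1.5
   vertex 3.5 0.5 3.5
  endloop
 endfacet
 facet normal -0.829 -0.092 0.552
  outer loop
   vertex 1.5 2.0 3.0
   vertex 2.0 3.5 4.0
   vertex 0.5 2.0 1.5
  endloop
 endfacet
 facet normal -0.478 -0.372 0.796
  outer loop
   vertex 1.5 2.0 3.0
   vertex 3.5 0.5 3.5
   vertex 2.0 3.5 4.0
  endloop
 endfacet
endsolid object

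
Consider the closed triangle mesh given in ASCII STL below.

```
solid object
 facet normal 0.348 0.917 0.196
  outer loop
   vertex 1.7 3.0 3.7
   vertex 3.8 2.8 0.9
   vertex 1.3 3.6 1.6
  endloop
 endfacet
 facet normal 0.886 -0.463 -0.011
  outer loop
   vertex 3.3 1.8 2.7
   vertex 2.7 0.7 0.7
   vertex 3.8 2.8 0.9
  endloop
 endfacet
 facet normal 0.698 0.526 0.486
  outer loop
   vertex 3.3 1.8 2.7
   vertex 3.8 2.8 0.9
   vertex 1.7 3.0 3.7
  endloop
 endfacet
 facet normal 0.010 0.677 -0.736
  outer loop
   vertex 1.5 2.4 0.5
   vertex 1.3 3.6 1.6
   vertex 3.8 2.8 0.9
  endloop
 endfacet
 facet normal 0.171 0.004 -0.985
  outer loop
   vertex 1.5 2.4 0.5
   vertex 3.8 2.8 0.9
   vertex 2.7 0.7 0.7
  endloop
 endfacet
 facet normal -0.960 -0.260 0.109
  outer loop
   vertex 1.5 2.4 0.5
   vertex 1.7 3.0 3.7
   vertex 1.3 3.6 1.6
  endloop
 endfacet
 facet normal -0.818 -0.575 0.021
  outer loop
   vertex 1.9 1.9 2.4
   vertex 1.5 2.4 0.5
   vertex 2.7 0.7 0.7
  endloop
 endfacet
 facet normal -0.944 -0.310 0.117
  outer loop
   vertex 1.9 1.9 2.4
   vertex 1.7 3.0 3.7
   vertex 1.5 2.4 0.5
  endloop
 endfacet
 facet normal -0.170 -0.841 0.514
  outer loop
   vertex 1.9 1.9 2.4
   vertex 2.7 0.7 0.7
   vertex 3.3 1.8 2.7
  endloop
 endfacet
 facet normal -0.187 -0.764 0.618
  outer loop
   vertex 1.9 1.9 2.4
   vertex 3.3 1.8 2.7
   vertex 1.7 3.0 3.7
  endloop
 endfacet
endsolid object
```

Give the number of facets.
10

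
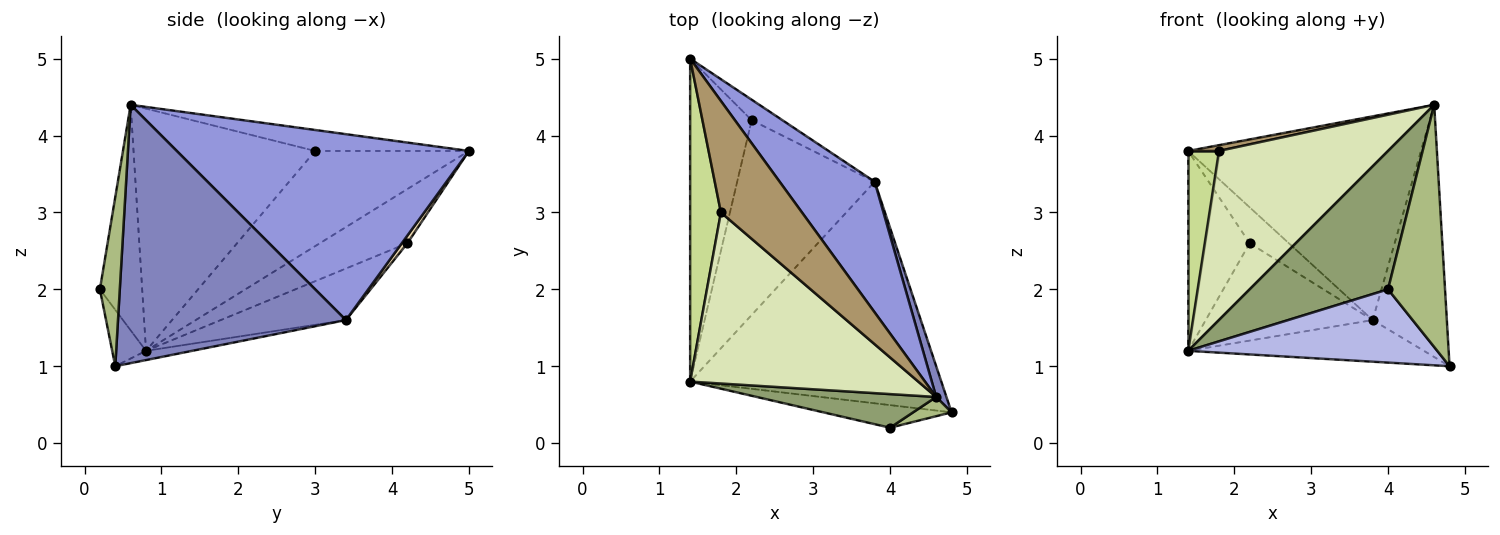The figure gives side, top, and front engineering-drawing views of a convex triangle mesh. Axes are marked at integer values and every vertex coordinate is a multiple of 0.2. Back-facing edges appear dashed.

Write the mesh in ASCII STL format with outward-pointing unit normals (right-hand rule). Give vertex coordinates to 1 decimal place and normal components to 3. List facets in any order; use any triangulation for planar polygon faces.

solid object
 facet normal -0.036 0.184 -0.982
  outer loop
   vertex 3.8 3.4 1.6
   vertex 4.8 0.4 1.0
   vertex 1.4 0.8 1.2
  endloop
 endfacet
 facet normal 0.950 0.309 0.038
  outer loop
   vertex 3.8 3.4 1.6
   vertex 4.6 0.6 4.4
   vertex 4.8 0.4 1.0
  endloop
 endfacet
 facet normal 0.726 0.579 0.371
  outer loop
   vertex 3.8 3.4 1.6
   vertex 1.4 5.0 3.8
   vertex 4.6 0.6 4.4
  endloop
 endfacet
 facet normal -0.129 -0.948 -0.292
  outer loop
   vertex 4.0 0.2 2.0
   vertex 1.4 0.8 1.2
   vertex 4.8 0.4 1.0
  endloop
 endfacet
 facet normal -0.285 -0.932 0.226
  outer loop
   vertex 4.0 0.2 2.0
   vertex 4.6 0.6 4.4
   vertex 1.4 0.8 1.2
  endloop
 endfacet
 facet normal 0.329 -0.941 0.075
  outer loop
   vertex 4.0 0.2 2.0
   vertex 4.8 0.4 1.0
   vertex 4.6 0.6 4.4
  endloop
 endfacet
 facet normal -0.935 -0.187 0.302
  outer loop
   vertex 1.8 3.0 3.8
   vertex 1.4 5.0 3.8
   vertex 1.4 0.8 1.2
  endloop
 endfacet
 facet normal -0.603 -0.561 0.567
  outer loop
   vertex 1.8 3.0 3.8
   vertex 1.4 0.8 1.2
   vertex 4.6 0.6 4.4
  endloop
 endfacet
 facet normal -0.250 -0.050 0.967
  outer loop
   vertex 1.8 3.0 3.8
   vertex 4.6 0.6 4.4
   vertex 1.4 5.0 3.8
  endloop
 endfacet
 facet normal -0.600 0.421 -0.681
  outer loop
   vertex 2.2 4.2 2.6
   vertex 1.4 0.8 1.2
   vertex 1.4 5.0 3.8
  endloop
 endfacet
 facet normal -0.318 0.424 -0.848
  outer loop
   vertex 2.2 4.2 2.6
   vertex 3.8 3.4 1.6
   vertex 1.4 0.8 1.2
  endloop
 endfacet
 facet normal 0.123 0.862 -0.492
  outer loop
   vertex 2.2 4.2 2.6
   vertex 1.4 5.0 3.8
   vertex 3.8 3.4 1.6
  endloop
 endfacet
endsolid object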